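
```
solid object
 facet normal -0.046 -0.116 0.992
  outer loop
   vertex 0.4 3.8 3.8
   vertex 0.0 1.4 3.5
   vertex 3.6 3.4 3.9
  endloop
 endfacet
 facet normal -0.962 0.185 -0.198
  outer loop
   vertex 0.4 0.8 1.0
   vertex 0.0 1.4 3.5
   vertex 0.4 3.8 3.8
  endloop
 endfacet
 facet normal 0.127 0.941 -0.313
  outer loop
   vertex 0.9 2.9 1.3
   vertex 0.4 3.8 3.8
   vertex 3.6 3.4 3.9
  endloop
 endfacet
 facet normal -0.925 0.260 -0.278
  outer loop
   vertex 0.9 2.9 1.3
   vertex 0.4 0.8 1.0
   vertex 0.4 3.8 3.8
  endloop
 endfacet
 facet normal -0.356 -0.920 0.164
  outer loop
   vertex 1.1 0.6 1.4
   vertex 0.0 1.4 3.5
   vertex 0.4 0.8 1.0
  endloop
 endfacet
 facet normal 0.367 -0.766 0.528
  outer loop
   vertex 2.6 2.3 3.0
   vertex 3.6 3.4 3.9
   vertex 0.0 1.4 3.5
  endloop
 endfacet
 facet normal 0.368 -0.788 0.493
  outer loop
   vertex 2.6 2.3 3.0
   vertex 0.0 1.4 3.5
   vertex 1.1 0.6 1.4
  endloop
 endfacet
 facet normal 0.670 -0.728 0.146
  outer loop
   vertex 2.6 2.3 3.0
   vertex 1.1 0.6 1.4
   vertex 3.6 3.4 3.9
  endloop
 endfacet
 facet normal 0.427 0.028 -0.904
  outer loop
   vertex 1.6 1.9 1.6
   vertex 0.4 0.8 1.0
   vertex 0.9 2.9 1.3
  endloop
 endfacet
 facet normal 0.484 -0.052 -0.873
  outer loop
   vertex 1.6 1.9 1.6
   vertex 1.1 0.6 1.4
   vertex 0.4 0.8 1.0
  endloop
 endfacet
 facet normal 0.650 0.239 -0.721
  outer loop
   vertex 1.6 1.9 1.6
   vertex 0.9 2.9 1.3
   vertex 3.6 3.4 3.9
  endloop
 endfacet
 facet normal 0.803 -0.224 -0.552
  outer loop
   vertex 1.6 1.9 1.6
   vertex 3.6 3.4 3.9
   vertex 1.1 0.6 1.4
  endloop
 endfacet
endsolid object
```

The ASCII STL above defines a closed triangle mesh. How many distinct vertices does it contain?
8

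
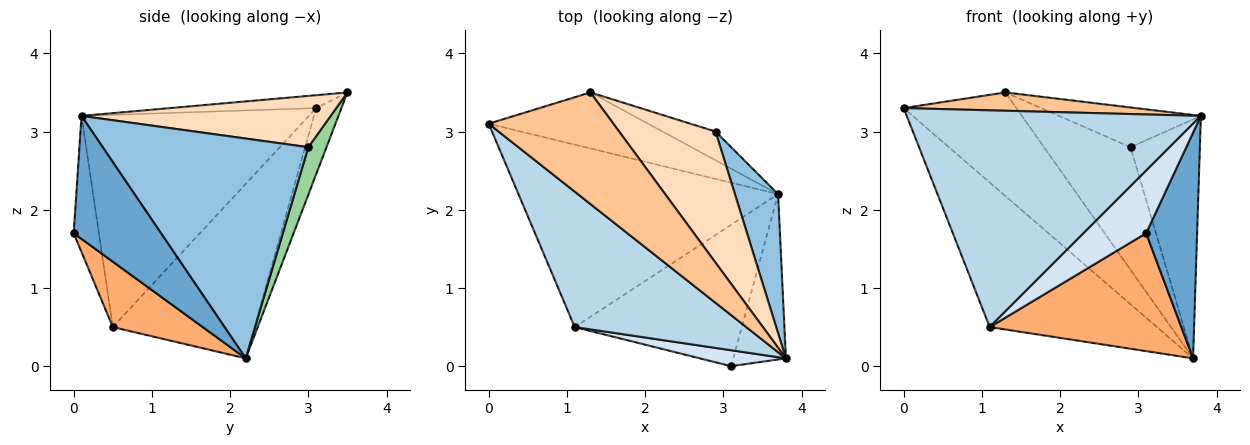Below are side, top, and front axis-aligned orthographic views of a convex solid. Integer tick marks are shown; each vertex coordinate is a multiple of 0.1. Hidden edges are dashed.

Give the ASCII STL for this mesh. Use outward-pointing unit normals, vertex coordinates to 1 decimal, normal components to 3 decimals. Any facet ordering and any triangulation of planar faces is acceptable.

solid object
 facet normal 0.810 -0.473 -0.347
  outer loop
   vertex 3.1 0.0 1.7
   vertex 3.7 2.2 0.1
   vertex 3.8 0.1 3.2
  endloop
 endfacet
 facet normal 0.932 0.314 0.183
  outer loop
   vertex 2.9 3.0 2.8
   vertex 3.8 0.1 3.2
   vertex 3.7 2.2 0.1
  endloop
 endfacet
 facet normal -0.548 -0.709 0.443
  outer loop
   vertex 1.1 0.5 0.5
   vertex 3.8 0.1 3.2
   vertex 0.0 3.1 3.3
  endloop
 endfacet
 facet normal -0.364 -0.903 0.230
  outer loop
   vertex 1.1 0.5 0.5
   vertex 3.1 0.0 1.7
   vertex 3.8 0.1 3.2
  endloop
 endfacet
 facet normal -0.466 0.550 -0.693
  outer loop
   vertex 1.1 0.5 0.5
   vertex 0.0 3.1 3.3
   vertex 3.7 2.2 0.1
  endloop
 endfacet
 facet normal 0.288 -0.613 -0.735
  outer loop
   vertex 1.1 0.5 0.5
   vertex 3.7 2.2 0.1
   vertex 3.1 0.0 1.7
  endloop
 endfacet
 facet normal -0.101 -0.161 0.982
  outer loop
   vertex 1.3 3.5 3.5
   vertex 0.0 3.1 3.3
   vertex 3.8 0.1 3.2
  endloop
 endfacet
 facet normal 0.454 0.258 0.853
  outer loop
   vertex 1.3 3.5 3.5
   vertex 3.8 0.1 3.2
   vertex 2.9 3.0 2.8
  endloop
 endfacet
 facet normal -0.194 0.863 -0.467
  outer loop
   vertex 1.3 3.5 3.5
   vertex 3.7 2.2 0.1
   vertex 0.0 3.1 3.3
  endloop
 endfacet
 facet normal 0.200 0.954 -0.223
  outer loop
   vertex 1.3 3.5 3.5
   vertex 2.9 3.0 2.8
   vertex 3.7 2.2 0.1
  endloop
 endfacet
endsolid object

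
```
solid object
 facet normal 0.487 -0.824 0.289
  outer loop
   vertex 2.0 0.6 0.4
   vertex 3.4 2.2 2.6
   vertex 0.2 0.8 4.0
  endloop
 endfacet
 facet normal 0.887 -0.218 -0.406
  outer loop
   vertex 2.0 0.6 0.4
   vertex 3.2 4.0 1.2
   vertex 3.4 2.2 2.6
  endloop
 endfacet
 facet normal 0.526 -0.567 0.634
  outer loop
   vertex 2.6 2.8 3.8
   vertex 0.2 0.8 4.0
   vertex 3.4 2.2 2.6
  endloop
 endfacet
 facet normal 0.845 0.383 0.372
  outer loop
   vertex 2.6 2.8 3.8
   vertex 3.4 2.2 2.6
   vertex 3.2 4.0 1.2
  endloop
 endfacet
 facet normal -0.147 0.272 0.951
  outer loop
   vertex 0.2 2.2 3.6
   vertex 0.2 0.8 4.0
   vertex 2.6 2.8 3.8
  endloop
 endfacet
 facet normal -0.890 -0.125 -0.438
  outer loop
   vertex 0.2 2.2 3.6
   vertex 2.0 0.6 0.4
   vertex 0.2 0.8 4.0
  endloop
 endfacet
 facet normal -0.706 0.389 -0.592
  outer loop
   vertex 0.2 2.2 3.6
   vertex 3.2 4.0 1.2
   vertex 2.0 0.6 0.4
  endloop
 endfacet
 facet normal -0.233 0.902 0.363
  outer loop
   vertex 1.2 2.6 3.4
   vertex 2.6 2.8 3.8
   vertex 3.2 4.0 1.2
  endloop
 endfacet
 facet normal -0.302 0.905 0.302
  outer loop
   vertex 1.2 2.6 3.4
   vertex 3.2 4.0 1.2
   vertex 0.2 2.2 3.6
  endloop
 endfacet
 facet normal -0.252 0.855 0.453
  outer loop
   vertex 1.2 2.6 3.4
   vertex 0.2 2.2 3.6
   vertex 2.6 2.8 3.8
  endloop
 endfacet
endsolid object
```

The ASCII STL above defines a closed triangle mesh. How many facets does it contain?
10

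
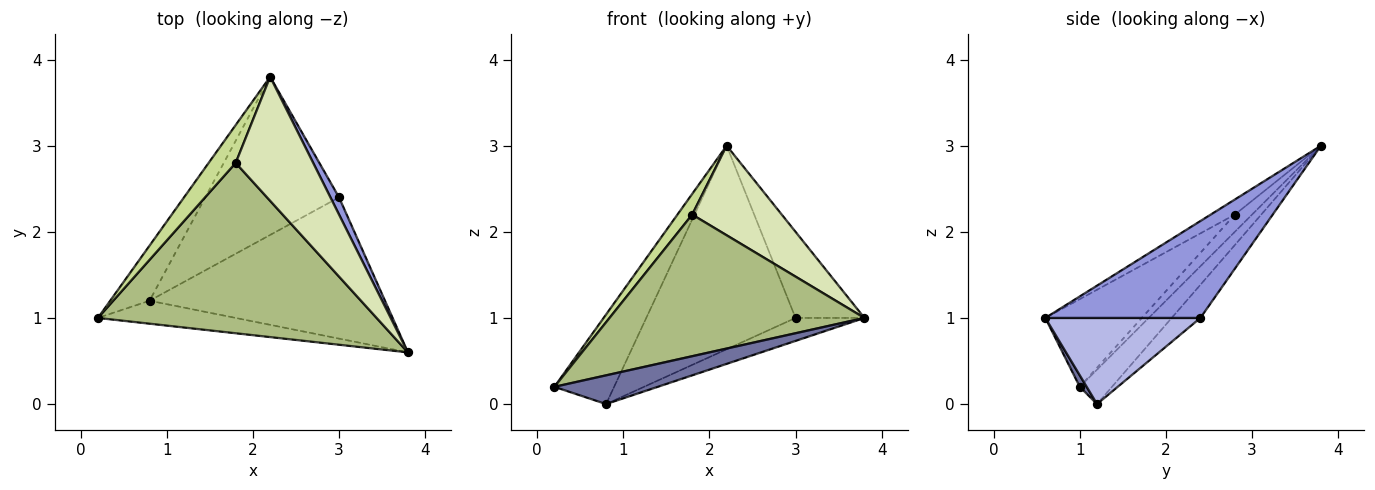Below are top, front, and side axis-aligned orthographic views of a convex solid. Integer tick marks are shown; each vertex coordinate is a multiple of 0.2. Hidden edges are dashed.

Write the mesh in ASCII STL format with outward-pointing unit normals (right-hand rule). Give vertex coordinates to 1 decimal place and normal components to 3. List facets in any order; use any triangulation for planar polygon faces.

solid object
 facet normal 0.052 -0.780 -0.624
  outer loop
   vertex 0.8 1.2 0.0
   vertex 3.8 0.6 1.0
   vertex 0.2 1.0 0.2
  endloop
 endfacet
 facet normal -0.417 0.774 -0.476
  outer loop
   vertex 0.8 1.2 0.0
   vertex 0.2 1.0 0.2
   vertex 2.2 3.8 3.0
  endloop
 endfacet
 facet normal 0.911 0.405 0.081
  outer loop
   vertex 3.0 2.4 1.0
   vertex 2.2 3.8 3.0
   vertex 3.8 0.6 1.0
  endloop
 endfacet
 facet normal 0.340 0.151 -0.928
  outer loop
   vertex 3.0 2.4 1.0
   vertex 3.8 0.6 1.0
   vertex 0.8 1.2 0.0
  endloop
 endfacet
 facet normal -0.150 0.781 -0.607
  outer loop
   vertex 3.0 2.4 1.0
   vertex 0.8 1.2 0.0
   vertex 2.2 3.8 3.0
  endloop
 endfacet
 facet normal -0.235 -0.621 0.747
  outer loop
   vertex 1.8 2.8 2.2
   vertex 0.2 1.0 0.2
   vertex 3.8 0.6 1.0
  endloop
 endfacet
 facet normal -0.488 -0.418 0.766
  outer loop
   vertex 1.8 2.8 2.2
   vertex 2.2 3.8 3.0
   vertex 0.2 1.0 0.2
  endloop
 endfacet
 facet normal -0.156 -0.578 0.801
  outer loop
   vertex 1.8 2.8 2.2
   vertex 3.8 0.6 1.0
   vertex 2.2 3.8 3.0
  endloop
 endfacet
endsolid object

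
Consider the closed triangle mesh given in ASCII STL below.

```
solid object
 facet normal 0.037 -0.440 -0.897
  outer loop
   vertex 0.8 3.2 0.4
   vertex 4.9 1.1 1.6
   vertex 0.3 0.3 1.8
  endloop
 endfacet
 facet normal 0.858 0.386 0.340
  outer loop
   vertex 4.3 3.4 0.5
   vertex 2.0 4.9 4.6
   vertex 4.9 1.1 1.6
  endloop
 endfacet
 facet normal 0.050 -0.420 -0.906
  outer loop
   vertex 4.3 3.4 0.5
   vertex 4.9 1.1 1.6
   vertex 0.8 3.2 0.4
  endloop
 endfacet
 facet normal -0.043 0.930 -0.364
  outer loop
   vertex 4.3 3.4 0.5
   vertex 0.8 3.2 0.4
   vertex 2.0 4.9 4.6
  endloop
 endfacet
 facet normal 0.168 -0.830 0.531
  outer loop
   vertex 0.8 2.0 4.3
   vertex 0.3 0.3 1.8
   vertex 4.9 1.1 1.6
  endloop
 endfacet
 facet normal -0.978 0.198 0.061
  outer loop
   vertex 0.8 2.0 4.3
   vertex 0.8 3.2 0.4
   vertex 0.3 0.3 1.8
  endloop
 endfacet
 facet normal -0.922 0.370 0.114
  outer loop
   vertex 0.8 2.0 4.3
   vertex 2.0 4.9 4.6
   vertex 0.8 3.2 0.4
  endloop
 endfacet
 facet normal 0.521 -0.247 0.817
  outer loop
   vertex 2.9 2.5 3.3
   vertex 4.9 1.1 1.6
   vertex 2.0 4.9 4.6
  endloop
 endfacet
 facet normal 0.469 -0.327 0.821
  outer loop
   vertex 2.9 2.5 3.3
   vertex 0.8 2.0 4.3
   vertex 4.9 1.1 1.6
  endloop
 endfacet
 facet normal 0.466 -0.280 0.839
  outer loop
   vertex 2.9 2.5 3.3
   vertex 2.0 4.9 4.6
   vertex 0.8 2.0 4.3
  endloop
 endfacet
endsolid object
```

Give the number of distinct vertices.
7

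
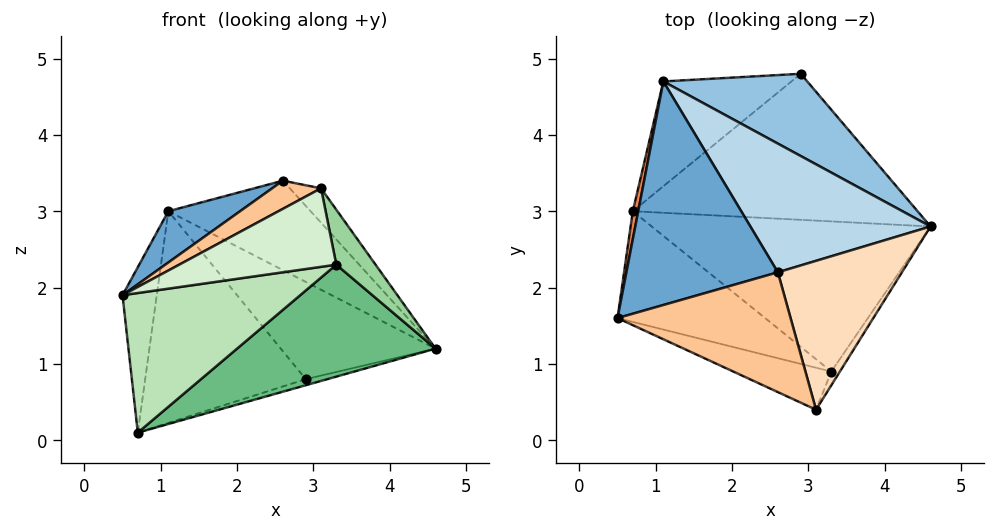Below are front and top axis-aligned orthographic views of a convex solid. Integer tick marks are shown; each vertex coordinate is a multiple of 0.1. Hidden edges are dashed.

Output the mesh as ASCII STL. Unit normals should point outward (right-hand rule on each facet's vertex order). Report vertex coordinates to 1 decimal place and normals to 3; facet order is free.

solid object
 facet normal -0.534 -0.189 0.824
  outer loop
   vertex 1.1 4.7 3.0
   vertex 0.5 1.6 1.9
   vertex 2.6 2.2 3.4
  endloop
 endfacet
 facet normal 0.598 0.612 0.517
  outer loop
   vertex 1.1 4.7 3.0
   vertex 4.6 2.8 1.2
   vertex 2.9 4.8 0.8
  endloop
 endfacet
 facet normal 0.591 0.460 0.663
  outer loop
   vertex 1.1 4.7 3.0
   vertex 2.6 2.2 3.4
   vertex 4.6 2.8 1.2
  endloop
 endfacet
 facet normal 0.273 0.040 -0.961
  outer loop
   vertex 0.7 3.0 0.1
   vertex 2.9 4.8 0.8
   vertex 4.6 2.8 1.2
  endloop
 endfacet
 facet normal -0.983 0.180 0.030
  outer loop
   vertex 0.7 3.0 0.1
   vertex 0.5 1.6 1.9
   vertex 1.1 4.7 3.0
  endloop
 endfacet
 facet normal -0.509 0.771 -0.382
  outer loop
   vertex 0.7 3.0 0.1
   vertex 1.1 4.7 3.0
   vertex 2.9 4.8 0.8
  endloop
 endfacet
 facet normal -0.533 -0.194 0.824
  outer loop
   vertex 3.1 0.4 3.3
   vertex 2.6 2.2 3.4
   vertex 0.5 1.6 1.9
  endloop
 endfacet
 facet normal 0.709 0.159 0.687
  outer loop
   vertex 3.1 0.4 3.3
   vertex 4.6 2.8 1.2
   vertex 2.6 2.2 3.4
  endloop
 endfacet
 facet normal 0.192 -0.587 -0.787
  outer loop
   vertex 3.3 0.9 2.3
   vertex 0.7 3.0 0.1
   vertex 4.6 2.8 1.2
  endloop
 endfacet
 facet normal 0.772 -0.617 -0.154
  outer loop
   vertex 3.3 0.9 2.3
   vertex 4.6 2.8 1.2
   vertex 3.1 0.4 3.3
  endloop
 endfacet
 facet normal -0.107 -0.779 -0.618
  outer loop
   vertex 3.3 0.9 2.3
   vertex 0.5 1.6 1.9
   vertex 0.7 3.0 0.1
  endloop
 endfacet
 facet normal -0.151 -0.872 -0.466
  outer loop
   vertex 3.3 0.9 2.3
   vertex 3.1 0.4 3.3
   vertex 0.5 1.6 1.9
  endloop
 endfacet
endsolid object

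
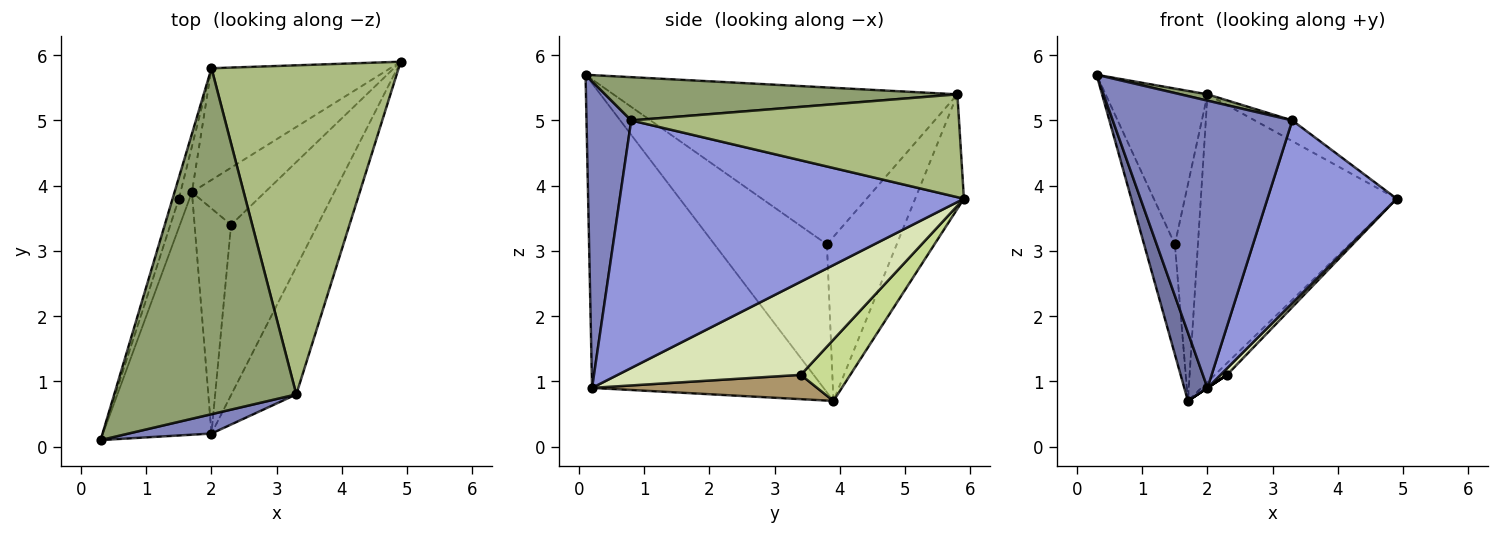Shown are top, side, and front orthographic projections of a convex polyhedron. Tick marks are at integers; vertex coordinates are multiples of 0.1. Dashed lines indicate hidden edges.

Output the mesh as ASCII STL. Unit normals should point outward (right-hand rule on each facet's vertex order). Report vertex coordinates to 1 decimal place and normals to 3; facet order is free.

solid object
 facet normal -0.938 -0.094 -0.334
  outer loop
   vertex 2.0 0.2 0.9
   vertex 0.3 0.1 5.7
   vertex 1.7 3.9 0.7
  endloop
 endfacet
 facet normal 0.241 -0.968 0.065
  outer loop
   vertex 2.0 0.2 0.9
   vertex 3.3 0.8 5.0
   vertex 0.3 0.1 5.7
  endloop
 endfacet
 facet normal 0.909 -0.341 -0.238
  outer loop
   vertex 2.0 0.2 0.9
   vertex 4.9 5.9 3.8
   vertex 3.3 0.8 5.0
  endloop
 endfacet
 facet normal -0.226 0.908 -0.353
  outer loop
   vertex 2.0 5.8 5.4
   vertex 4.9 5.9 3.8
   vertex 1.7 3.9 0.7
  endloop
 endfacet
 facet normal 0.231 -0.018 0.973
  outer loop
   vertex 2.0 5.8 5.4
   vertex 0.3 0.1 5.7
   vertex 3.3 0.8 5.0
  endloop
 endfacet
 facet normal 0.481 0.055 0.875
  outer loop
   vertex 2.0 5.8 5.4
   vertex 3.3 0.8 5.0
   vertex 4.9 5.9 3.8
  endloop
 endfacet
 facet normal 0.635 0.157 -0.757
  outer loop
   vertex 2.3 3.4 1.1
   vertex 1.7 3.9 0.7
   vertex 4.9 5.9 3.8
  endloop
 endfacet
 facet normal 0.732 -0.026 -0.681
  outer loop
   vertex 2.3 3.4 1.1
   vertex 4.9 5.9 3.8
   vertex 2.0 0.2 0.9
  endloop
 endfacet
 facet normal 0.555 0.000 -0.832
  outer loop
   vertex 2.3 3.4 1.1
   vertex 2.0 0.2 0.9
   vertex 1.7 3.9 0.7
  endloop
 endfacet
 facet normal -0.962 0.263 -0.069
  outer loop
   vertex 1.5 3.8 3.1
   vertex 1.7 3.9 0.7
   vertex 0.3 0.1 5.7
  endloop
 endfacet
 facet normal -0.958 0.284 -0.038
  outer loop
   vertex 1.5 3.8 3.1
   vertex 0.3 0.1 5.7
   vertex 2.0 5.8 5.4
  endloop
 endfacet
 facet normal -0.948 0.313 -0.066
  outer loop
   vertex 1.5 3.8 3.1
   vertex 2.0 5.8 5.4
   vertex 1.7 3.9 0.7
  endloop
 endfacet
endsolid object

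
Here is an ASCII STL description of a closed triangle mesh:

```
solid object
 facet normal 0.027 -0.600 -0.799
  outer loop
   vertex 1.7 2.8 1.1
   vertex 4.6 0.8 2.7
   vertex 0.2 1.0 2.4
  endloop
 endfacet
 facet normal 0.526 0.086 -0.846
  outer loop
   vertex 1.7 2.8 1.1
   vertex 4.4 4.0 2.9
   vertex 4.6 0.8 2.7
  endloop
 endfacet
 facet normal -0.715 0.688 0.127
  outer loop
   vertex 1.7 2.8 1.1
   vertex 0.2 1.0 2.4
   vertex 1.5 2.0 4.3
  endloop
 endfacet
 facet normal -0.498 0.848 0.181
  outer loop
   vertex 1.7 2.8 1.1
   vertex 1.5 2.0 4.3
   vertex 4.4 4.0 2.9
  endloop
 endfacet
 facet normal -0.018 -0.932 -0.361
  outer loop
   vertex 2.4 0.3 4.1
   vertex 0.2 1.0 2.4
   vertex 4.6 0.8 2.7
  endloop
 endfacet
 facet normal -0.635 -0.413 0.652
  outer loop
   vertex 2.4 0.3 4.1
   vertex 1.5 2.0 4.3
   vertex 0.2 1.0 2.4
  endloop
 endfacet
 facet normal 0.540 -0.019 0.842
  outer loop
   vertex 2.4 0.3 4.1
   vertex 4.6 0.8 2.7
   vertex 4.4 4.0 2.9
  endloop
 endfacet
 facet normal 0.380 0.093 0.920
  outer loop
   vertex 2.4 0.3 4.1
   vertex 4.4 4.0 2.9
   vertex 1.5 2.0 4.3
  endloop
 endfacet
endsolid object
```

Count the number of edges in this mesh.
12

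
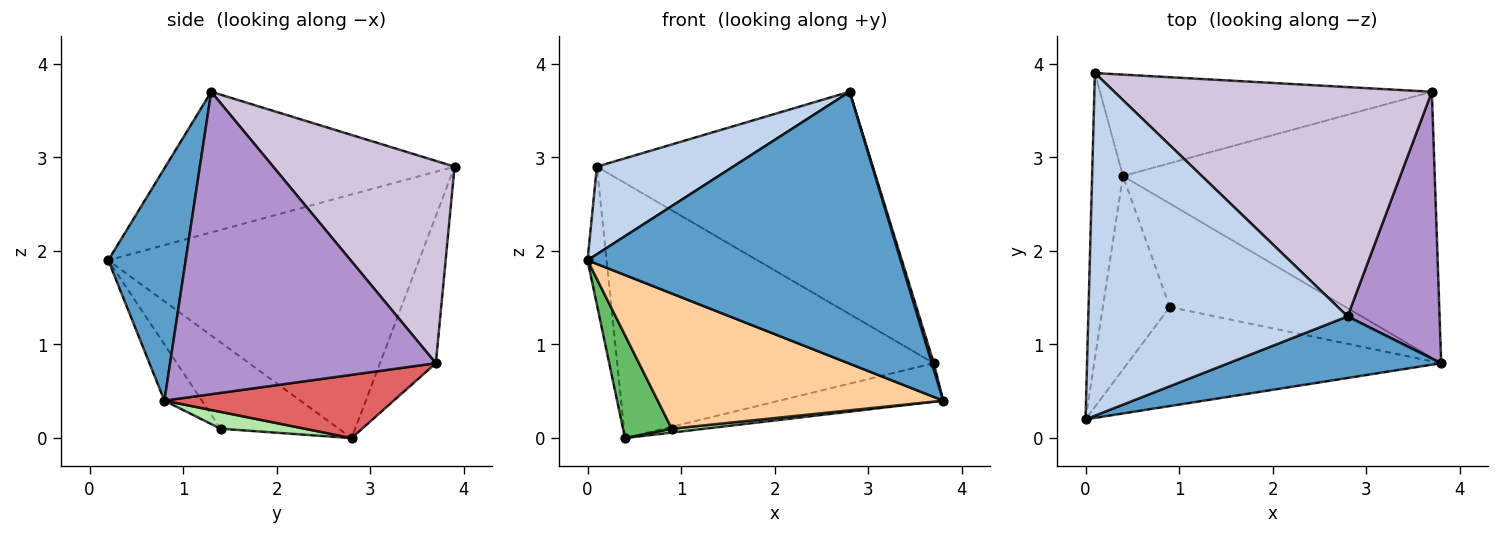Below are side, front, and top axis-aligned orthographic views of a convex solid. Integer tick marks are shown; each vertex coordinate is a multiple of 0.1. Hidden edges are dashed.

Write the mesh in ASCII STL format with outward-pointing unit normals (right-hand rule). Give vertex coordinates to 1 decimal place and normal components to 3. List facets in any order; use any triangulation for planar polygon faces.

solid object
 facet normal 0.234 -0.948 0.215
  outer loop
   vertex 2.8 1.3 3.7
   vertex 0.0 0.2 1.9
   vertex 3.8 0.8 0.4
  endloop
 endfacet
 facet normal -0.465 -0.219 0.858
  outer loop
   vertex 2.8 1.3 3.7
   vertex 0.1 3.9 2.9
   vertex 0.0 0.2 1.9
  endloop
 endfacet
 facet normal -0.990 0.061 -0.125
  outer loop
   vertex 0.4 2.8 0.0
   vertex 0.0 0.2 1.9
   vertex 0.1 3.9 2.9
  endloop
 endfacet
 facet normal -0.105 -0.802 -0.588
  outer loop
   vertex 0.9 1.4 0.1
   vertex 3.8 0.8 0.4
   vertex 0.0 0.2 1.9
  endloop
 endfacet
 facet normal -0.751 -0.310 -0.582
  outer loop
   vertex 0.9 1.4 0.1
   vertex 0.0 0.2 1.9
   vertex 0.4 2.8 0.0
  endloop
 endfacet
 facet normal 0.095 -0.037 -0.995
  outer loop
   vertex 0.9 1.4 0.1
   vertex 0.4 2.8 0.0
   vertex 3.8 0.8 0.4
  endloop
 endfacet
 facet normal 0.197 0.141 -0.970
  outer loop
   vertex 3.7 3.7 0.8
   vertex 3.8 0.8 0.4
   vertex 0.4 2.8 0.0
  endloop
 endfacet
 facet normal -0.162 0.917 -0.365
  outer loop
   vertex 3.7 3.7 0.8
   vertex 0.4 2.8 0.0
   vertex 0.1 3.9 2.9
  endloop
 endfacet
 facet normal 0.957 -0.007 0.291
  outer loop
   vertex 3.7 3.7 0.8
   vertex 2.8 1.3 3.7
   vertex 3.8 0.8 0.4
  endloop
 endfacet
 facet normal 0.416 0.633 0.653
  outer loop
   vertex 3.7 3.7 0.8
   vertex 0.1 3.9 2.9
   vertex 2.8 1.3 3.7
  endloop
 endfacet
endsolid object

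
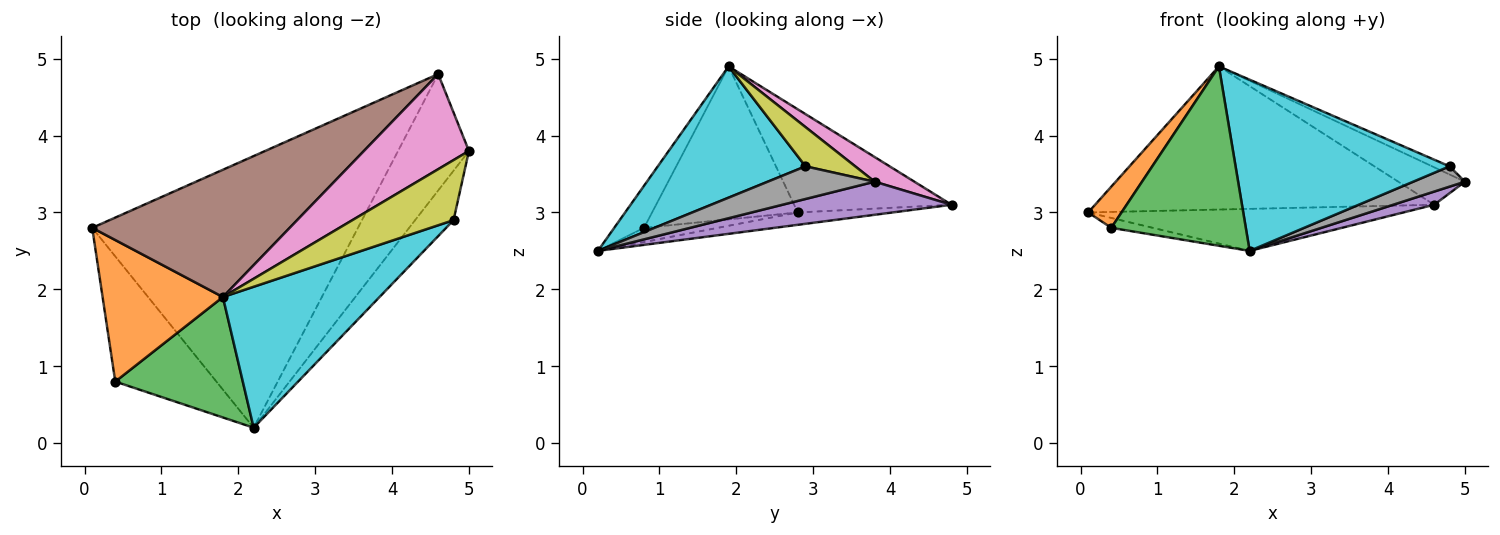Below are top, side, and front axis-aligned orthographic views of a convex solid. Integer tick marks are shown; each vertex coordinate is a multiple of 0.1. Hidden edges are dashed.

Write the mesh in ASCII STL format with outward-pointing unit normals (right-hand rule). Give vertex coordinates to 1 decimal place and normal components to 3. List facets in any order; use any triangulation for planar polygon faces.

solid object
 facet normal -0.139 0.078 -0.987
  outer loop
   vertex 0.4 0.8 2.8
   vertex 0.1 2.8 3.0
   vertex 2.2 0.2 2.5
  endloop
 endfacet
 facet normal -0.774 -0.177 0.608
  outer loop
   vertex 0.4 0.8 2.8
   vertex 1.8 1.9 4.9
   vertex 0.1 2.8 3.0
  endloop
 endfacet
 facet normal -0.181 -0.817 0.548
  outer loop
   vertex 0.4 0.8 2.8
   vertex 2.2 0.2 2.5
   vertex 1.8 1.9 4.9
  endloop
 endfacet
 facet normal -0.046 0.153 -0.987
  outer loop
   vertex 4.6 4.8 3.1
   vertex 2.2 0.2 2.5
   vertex 0.1 2.8 3.0
  endloop
 endfacet
 facet normal 0.421 -0.102 -0.901
  outer loop
   vertex 4.6 4.8 3.1
   vertex 5.0 3.8 3.4
   vertex 2.2 0.2 2.5
  endloop
 endfacet
 facet normal -0.328 0.706 0.628
  outer loop
   vertex 4.6 4.8 3.1
   vertex 0.1 2.8 3.0
   vertex 1.8 1.9 4.9
  endloop
 endfacet
 facet normal 0.213 0.358 0.909
  outer loop
   vertex 4.6 4.8 3.1
   vertex 1.8 1.9 4.9
   vertex 5.0 3.8 3.4
  endloop
 endfacet
 facet normal 0.618 -0.299 -0.727
  outer loop
   vertex 4.8 2.9 3.6
   vertex 2.2 0.2 2.5
   vertex 5.0 3.8 3.4
  endloop
 endfacet
 facet normal 0.359 0.126 0.925
  outer loop
   vertex 4.8 2.9 3.6
   vertex 5.0 3.8 3.4
   vertex 1.8 1.9 4.9
  endloop
 endfacet
 facet normal 0.470 -0.681 0.561
  outer loop
   vertex 4.8 2.9 3.6
   vertex 1.8 1.9 4.9
   vertex 2.2 0.2 2.5
  endloop
 endfacet
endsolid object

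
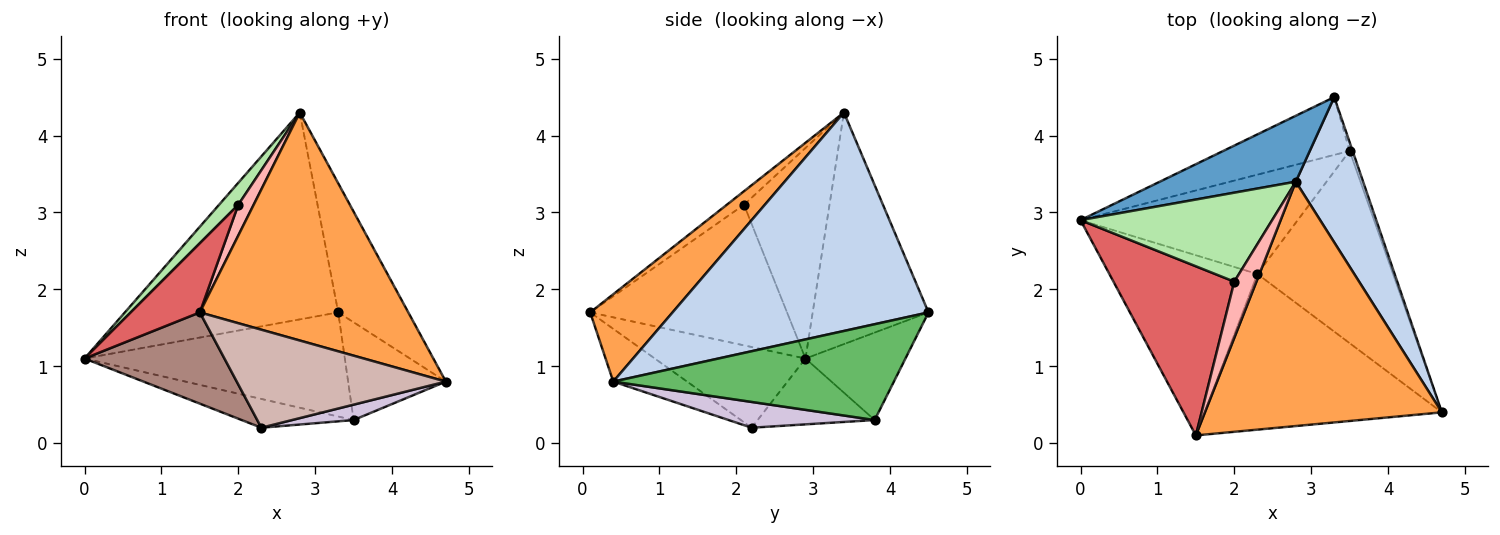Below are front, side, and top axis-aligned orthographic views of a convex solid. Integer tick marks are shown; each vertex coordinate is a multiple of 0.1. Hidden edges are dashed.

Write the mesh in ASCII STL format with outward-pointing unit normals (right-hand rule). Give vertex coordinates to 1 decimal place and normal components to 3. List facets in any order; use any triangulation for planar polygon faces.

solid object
 facet normal -0.459 0.846 0.270
  outer loop
   vertex 2.8 3.4 4.3
   vertex 3.3 4.5 1.7
   vertex 0.0 2.9 1.1
  endloop
 endfacet
 facet normal 0.925 0.253 0.285
  outer loop
   vertex 2.8 3.4 4.3
   vertex 4.7 0.4 0.8
   vertex 3.3 4.5 1.7
  endloop
 endfacet
 facet normal 0.260 -0.659 0.706
  outer loop
   vertex 1.5 0.1 1.7
   vertex 4.7 0.4 0.8
   vertex 2.8 3.4 4.3
  endloop
 endfacet
 facet normal -0.318 0.829 -0.460
  outer loop
   vertex 3.5 3.8 0.3
   vertex 0.0 2.9 1.1
   vertex 3.3 4.5 1.7
  endloop
 endfacet
 facet normal 0.944 0.329 -0.030
  outer loop
   vertex 3.5 3.8 0.3
   vertex 3.3 4.5 1.7
   vertex 4.7 0.4 0.8
  endloop
 endfacet
 facet normal -0.730 -0.164 0.664
  outer loop
   vertex 2.0 2.1 3.1
   vertex 2.8 3.4 4.3
   vertex 0.0 2.9 1.1
  endloop
 endfacet
 facet normal -0.733 -0.258 0.630
  outer loop
   vertex 2.0 2.1 3.1
   vertex 0.0 2.9 1.1
   vertex 1.5 0.1 1.7
  endloop
 endfacet
 facet normal -0.472 -0.423 0.773
  outer loop
   vertex 2.0 2.1 3.1
   vertex 1.5 0.1 1.7
   vertex 2.8 3.4 4.3
  endloop
 endfacet
 facet normal -0.280 0.267 -0.922
  outer loop
   vertex 2.3 2.2 0.2
   vertex 0.0 2.9 1.1
   vertex 3.5 3.8 0.3
  endloop
 endfacet
 facet normal 0.186 -0.078 -0.979
  outer loop
   vertex 2.3 2.2 0.2
   vertex 3.5 3.8 0.3
   vertex 4.7 0.4 0.8
  endloop
 endfacet
 facet normal -0.438 -0.406 -0.802
  outer loop
   vertex 2.3 2.2 0.2
   vertex 1.5 0.1 1.7
   vertex 0.0 2.9 1.1
  endloop
 endfacet
 facet normal -0.185 -0.524 -0.832
  outer loop
   vertex 2.3 2.2 0.2
   vertex 4.7 0.4 0.8
   vertex 1.5 0.1 1.7
  endloop
 endfacet
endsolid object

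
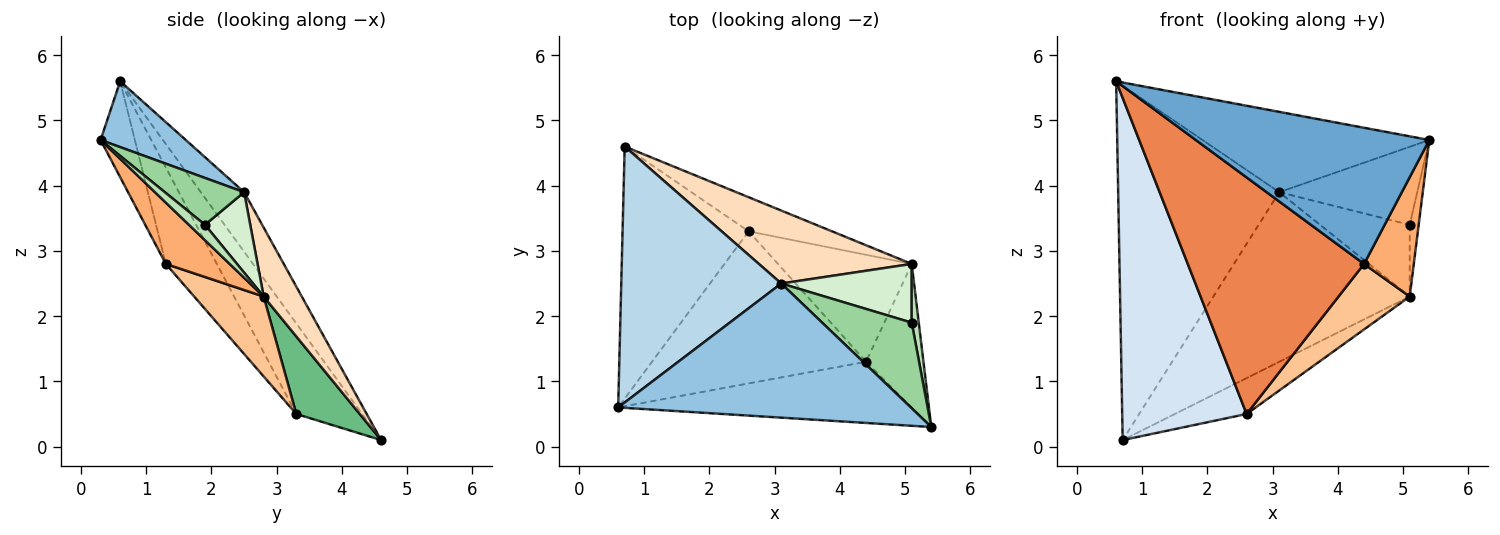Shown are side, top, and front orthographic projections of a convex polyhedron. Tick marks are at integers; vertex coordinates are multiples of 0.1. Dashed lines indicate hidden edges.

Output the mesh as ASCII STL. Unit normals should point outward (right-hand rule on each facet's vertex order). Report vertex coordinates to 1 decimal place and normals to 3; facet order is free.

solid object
 facet normal -0.133 -0.904 -0.406
  outer loop
   vertex 4.4 1.3 2.8
   vertex 5.4 0.3 4.7
   vertex 0.6 0.6 5.6
  endloop
 endfacet
 facet normal 0.189 0.504 0.842
  outer loop
   vertex 3.1 2.5 3.9
   vertex 0.6 0.6 5.6
   vertex 5.4 0.3 4.7
  endloop
 endfacet
 facet normal -0.213 0.792 0.572
  outer loop
   vertex 3.1 2.5 3.9
   vertex 0.7 4.6 0.1
   vertex 0.6 0.6 5.6
  endloop
 endfacet
 facet normal -0.392 -0.741 -0.546
  outer loop
   vertex 2.6 3.3 0.5
   vertex 0.6 0.6 5.6
   vertex 0.7 4.6 0.1
  endloop
 endfacet
 facet normal -0.237 -0.817 -0.525
  outer loop
   vertex 2.6 3.3 0.5
   vertex 4.4 1.3 2.8
   vertex 0.6 0.6 5.6
  endloop
 endfacet
 facet normal 0.635 -0.494 -0.594
  outer loop
   vertex 5.1 2.8 2.3
   vertex 5.4 0.3 4.7
   vertex 4.4 1.3 2.8
  endloop
 endfacet
 facet normal 0.454 -0.465 -0.760
  outer loop
   vertex 5.1 2.8 2.3
   vertex 4.4 1.3 2.8
   vertex 2.6 3.3 0.5
  endloop
 endfacet
 facet normal 0.176 0.904 0.389
  outer loop
   vertex 5.1 2.8 2.3
   vertex 0.7 4.6 0.1
   vertex 3.1 2.5 3.9
  endloop
 endfacet
 facet normal 0.540 0.610 -0.580
  outer loop
   vertex 5.1 2.8 2.3
   vertex 2.6 3.3 0.5
   vertex 0.7 4.6 0.1
  endloop
 endfacet
 facet normal 0.361 0.628 0.690
  outer loop
   vertex 5.1 1.9 3.4
   vertex 3.1 2.5 3.9
   vertex 5.4 0.3 4.7
  endloop
 endfacet
 facet normal 0.811 0.453 0.371
  outer loop
   vertex 5.1 1.9 3.4
   vertex 5.4 0.3 4.7
   vertex 5.1 2.8 2.3
  endloop
 endfacet
 facet normal 0.364 0.721 0.590
  outer loop
   vertex 5.1 1.9 3.4
   vertex 5.1 2.8 2.3
   vertex 3.1 2.5 3.9
  endloop
 endfacet
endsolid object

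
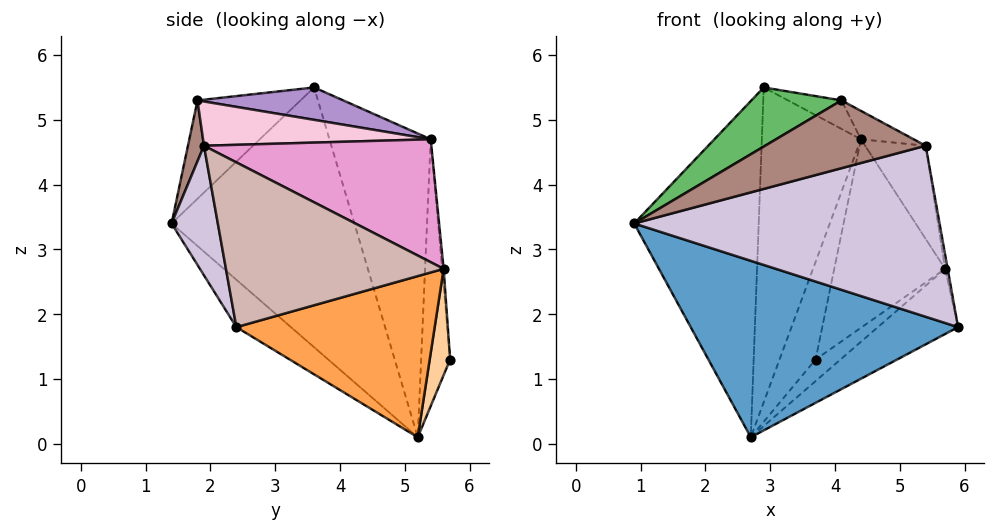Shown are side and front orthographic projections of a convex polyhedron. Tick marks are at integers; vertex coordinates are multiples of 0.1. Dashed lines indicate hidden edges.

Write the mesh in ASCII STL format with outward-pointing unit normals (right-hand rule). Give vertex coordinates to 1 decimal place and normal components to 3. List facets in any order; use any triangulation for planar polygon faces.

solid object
 facet normal -0.126 -0.616 -0.778
  outer loop
   vertex 2.7 5.2 0.1
   vertex 5.9 2.4 1.8
   vertex 0.9 1.4 3.4
  endloop
 endfacet
 facet normal -0.811 0.552 0.194
  outer loop
   vertex 2.7 5.2 0.1
   vertex 0.9 1.4 3.4
   vertex 2.9 3.6 5.5
  endloop
 endfacet
 facet normal 0.615 0.249 -0.748
  outer loop
   vertex 2.7 5.2 0.1
   vertex 5.7 5.6 2.7
   vertex 5.9 2.4 1.8
  endloop
 endfacet
 facet normal 0.483 0.589 -0.648
  outer loop
   vertex 2.7 5.2 0.1
   vertex 3.7 5.7 1.3
   vertex 5.7 5.6 2.7
  endloop
 endfacet
 facet normal -0.436 -0.381 0.815
  outer loop
   vertex 4.1 1.8 5.3
   vertex 2.9 3.6 5.5
   vertex 0.9 1.4 3.4
  endloop
 endfacet
 facet normal -0.014 0.996 0.091
  outer loop
   vertex 4.4 5.4 4.7
   vertex 5.7 5.6 2.7
   vertex 3.7 5.7 1.3
  endloop
 endfacet
 facet normal -0.615 0.764 0.194
  outer loop
   vertex 4.4 5.4 4.7
   vertex 3.7 5.7 1.3
   vertex 2.7 5.2 0.1
  endloop
 endfacet
 facet normal -0.696 0.681 0.228
  outer loop
   vertex 4.4 5.4 4.7
   vertex 2.7 5.2 0.1
   vertex 2.9 3.6 5.5
  endloop
 endfacet
 facet normal 0.345 0.126 0.930
  outer loop
   vertex 4.4 5.4 4.7
   vertex 2.9 3.6 5.5
   vertex 4.1 1.8 5.3
  endloop
 endfacet
 facet normal 0.148 -0.978 -0.148
  outer loop
   vertex 5.4 1.9 4.6
   vertex 0.9 1.4 3.4
   vertex 5.9 2.4 1.8
  endloop
 endfacet
 facet normal 0.099 -0.994 0.042
  outer loop
   vertex 5.4 1.9 4.6
   vertex 4.1 1.8 5.3
   vertex 0.9 1.4 3.4
  endloop
 endfacet
 facet normal 0.984 0.012 0.178
  outer loop
   vertex 5.4 1.9 4.6
   vertex 5.9 2.4 1.8
   vertex 5.7 5.6 2.7
  endloop
 endfacet
 facet normal 0.809 0.215 0.547
  outer loop
   vertex 5.4 1.9 4.6
   vertex 5.7 5.6 2.7
   vertex 4.4 5.4 4.7
  endloop
 endfacet
 facet normal 0.465 0.108 0.879
  outer loop
   vertex 5.4 1.9 4.6
   vertex 4.4 5.4 4.7
   vertex 4.1 1.8 5.3
  endloop
 endfacet
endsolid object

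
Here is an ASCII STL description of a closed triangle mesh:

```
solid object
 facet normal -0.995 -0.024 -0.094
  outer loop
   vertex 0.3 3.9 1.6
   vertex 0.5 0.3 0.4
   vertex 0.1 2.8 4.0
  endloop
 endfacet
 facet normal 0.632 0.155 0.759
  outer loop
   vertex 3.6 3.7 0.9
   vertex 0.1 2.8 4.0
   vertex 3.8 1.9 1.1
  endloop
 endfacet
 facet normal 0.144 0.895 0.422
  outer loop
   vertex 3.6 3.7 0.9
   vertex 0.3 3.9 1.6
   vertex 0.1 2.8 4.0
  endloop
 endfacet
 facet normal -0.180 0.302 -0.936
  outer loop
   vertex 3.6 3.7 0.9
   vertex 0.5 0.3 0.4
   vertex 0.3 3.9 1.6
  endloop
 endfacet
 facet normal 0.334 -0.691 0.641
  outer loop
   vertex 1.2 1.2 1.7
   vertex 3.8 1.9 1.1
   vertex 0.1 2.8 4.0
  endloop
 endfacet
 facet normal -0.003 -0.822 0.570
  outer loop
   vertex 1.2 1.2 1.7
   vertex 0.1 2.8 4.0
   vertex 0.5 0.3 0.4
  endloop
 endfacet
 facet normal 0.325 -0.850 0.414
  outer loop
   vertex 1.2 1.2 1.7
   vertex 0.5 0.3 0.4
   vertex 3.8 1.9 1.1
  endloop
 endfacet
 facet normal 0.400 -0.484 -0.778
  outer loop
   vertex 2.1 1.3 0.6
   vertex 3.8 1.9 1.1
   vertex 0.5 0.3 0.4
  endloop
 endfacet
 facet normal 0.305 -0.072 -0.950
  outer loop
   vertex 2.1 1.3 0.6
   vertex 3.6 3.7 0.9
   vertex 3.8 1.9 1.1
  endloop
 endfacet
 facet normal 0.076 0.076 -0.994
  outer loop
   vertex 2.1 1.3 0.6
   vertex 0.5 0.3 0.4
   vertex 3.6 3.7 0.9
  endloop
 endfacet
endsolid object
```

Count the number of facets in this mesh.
10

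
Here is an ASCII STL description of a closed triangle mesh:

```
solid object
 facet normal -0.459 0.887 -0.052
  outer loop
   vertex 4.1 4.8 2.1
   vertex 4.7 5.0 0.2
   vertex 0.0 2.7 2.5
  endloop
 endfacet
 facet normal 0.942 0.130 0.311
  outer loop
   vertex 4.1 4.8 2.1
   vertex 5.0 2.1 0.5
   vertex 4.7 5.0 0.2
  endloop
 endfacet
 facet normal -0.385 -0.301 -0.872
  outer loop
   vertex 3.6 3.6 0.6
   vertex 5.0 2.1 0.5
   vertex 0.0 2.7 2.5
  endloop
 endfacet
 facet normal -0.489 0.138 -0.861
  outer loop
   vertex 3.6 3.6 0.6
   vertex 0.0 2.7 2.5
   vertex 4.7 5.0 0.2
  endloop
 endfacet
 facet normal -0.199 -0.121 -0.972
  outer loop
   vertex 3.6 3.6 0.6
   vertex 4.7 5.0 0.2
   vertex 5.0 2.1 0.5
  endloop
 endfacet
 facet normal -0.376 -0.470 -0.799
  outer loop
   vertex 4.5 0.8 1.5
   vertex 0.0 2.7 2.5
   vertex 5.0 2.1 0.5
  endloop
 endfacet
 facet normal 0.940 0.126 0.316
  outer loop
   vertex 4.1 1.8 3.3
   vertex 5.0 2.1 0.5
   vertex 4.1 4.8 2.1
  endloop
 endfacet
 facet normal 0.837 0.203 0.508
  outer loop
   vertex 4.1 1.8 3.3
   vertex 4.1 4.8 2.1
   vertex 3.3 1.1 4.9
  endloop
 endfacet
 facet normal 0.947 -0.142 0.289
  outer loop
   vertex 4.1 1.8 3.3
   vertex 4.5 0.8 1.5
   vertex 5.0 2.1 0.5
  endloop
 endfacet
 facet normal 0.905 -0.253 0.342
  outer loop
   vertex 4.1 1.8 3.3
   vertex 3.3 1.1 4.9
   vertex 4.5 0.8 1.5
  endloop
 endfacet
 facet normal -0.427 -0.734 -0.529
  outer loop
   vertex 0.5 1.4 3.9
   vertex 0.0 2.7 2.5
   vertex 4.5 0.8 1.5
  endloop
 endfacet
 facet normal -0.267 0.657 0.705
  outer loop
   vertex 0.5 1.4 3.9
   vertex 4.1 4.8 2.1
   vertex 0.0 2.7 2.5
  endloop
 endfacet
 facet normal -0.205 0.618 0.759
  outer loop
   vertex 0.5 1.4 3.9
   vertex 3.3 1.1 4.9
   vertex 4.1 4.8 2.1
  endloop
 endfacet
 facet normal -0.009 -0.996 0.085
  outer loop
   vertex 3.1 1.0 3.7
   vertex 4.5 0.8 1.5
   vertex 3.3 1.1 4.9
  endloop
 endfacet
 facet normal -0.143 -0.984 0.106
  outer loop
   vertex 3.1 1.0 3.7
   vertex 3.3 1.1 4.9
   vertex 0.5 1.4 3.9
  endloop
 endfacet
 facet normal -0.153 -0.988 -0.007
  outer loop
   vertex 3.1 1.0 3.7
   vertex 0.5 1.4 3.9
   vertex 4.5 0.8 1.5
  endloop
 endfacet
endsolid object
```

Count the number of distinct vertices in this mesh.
10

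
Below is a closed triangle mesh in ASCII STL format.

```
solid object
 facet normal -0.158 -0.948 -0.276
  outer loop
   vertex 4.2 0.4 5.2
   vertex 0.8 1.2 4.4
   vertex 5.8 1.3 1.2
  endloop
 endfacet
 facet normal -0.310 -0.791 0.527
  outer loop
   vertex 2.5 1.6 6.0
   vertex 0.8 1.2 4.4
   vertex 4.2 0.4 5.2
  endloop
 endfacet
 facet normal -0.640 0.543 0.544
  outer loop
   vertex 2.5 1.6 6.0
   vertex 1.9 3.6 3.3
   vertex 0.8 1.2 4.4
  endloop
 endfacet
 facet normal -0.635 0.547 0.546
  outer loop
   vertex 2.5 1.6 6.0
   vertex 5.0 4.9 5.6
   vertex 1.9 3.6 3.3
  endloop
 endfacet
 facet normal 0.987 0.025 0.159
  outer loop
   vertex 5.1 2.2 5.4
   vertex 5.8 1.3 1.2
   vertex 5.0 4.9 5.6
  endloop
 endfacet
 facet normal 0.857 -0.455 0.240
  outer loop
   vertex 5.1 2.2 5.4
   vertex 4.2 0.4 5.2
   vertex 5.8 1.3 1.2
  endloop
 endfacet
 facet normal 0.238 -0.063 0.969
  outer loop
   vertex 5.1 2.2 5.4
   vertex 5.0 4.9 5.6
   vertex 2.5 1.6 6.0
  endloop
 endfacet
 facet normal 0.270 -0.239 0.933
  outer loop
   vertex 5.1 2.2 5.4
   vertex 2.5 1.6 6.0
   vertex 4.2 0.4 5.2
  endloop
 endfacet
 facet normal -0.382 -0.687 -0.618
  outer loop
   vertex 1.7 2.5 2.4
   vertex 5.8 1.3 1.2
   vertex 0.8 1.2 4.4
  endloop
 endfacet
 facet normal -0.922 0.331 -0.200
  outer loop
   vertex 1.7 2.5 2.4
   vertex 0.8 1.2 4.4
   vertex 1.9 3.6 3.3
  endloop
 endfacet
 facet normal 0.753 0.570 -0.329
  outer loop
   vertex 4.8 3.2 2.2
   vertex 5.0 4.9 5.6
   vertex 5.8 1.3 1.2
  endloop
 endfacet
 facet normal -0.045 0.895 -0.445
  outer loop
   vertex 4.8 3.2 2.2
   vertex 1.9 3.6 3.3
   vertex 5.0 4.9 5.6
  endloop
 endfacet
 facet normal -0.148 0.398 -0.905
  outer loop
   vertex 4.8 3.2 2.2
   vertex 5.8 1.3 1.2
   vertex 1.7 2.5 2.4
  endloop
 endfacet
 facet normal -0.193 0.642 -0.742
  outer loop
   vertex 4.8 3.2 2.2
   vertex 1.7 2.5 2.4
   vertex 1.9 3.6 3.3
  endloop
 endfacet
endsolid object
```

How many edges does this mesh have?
21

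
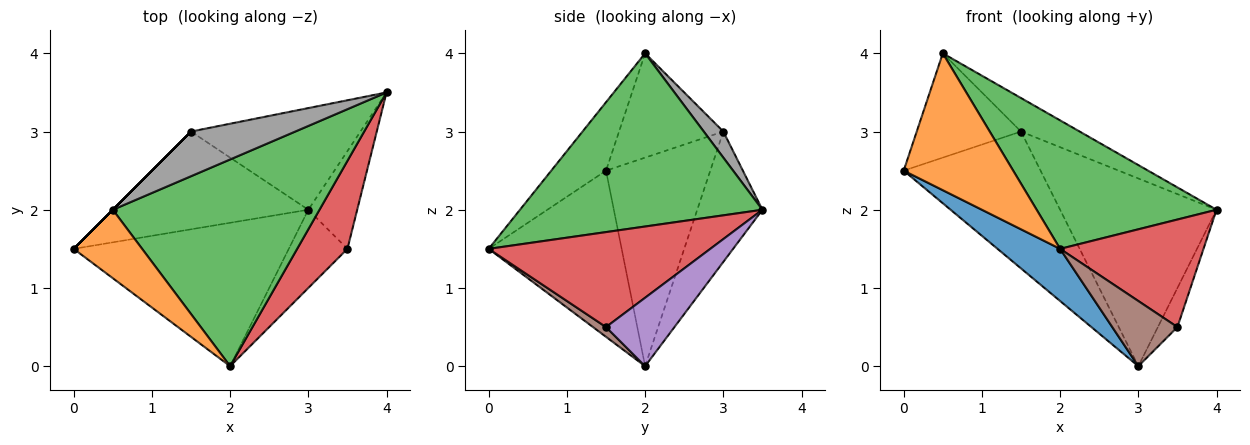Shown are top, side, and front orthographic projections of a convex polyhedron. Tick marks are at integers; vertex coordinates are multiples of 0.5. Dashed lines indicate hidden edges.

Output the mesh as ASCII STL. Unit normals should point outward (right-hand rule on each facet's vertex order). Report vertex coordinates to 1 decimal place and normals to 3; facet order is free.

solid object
 facet normal -0.588 -0.277 -0.760
  outer loop
   vertex 3.0 2.0 0.0
   vertex 2.0 0.0 1.5
   vertex 0.0 1.5 2.5
  endloop
 endfacet
 facet normal -0.408 -0.816 0.408
  outer loop
   vertex 0.5 2.0 4.0
   vertex 0.0 1.5 2.5
   vertex 2.0 0.0 1.5
  endloop
 endfacet
 facet normal 0.580 -0.430 0.692
  outer loop
   vertex 0.5 2.0 4.0
   vertex 2.0 0.0 1.5
   vertex 4.0 3.5 2.0
  endloop
 endfacet
 facet normal 0.767 -0.496 0.406
  outer loop
   vertex 3.5 1.5 0.5
   vertex 4.0 3.5 2.0
   vertex 2.0 0.0 1.5
  endloop
 endfacet
 facet normal 0.793 0.226 -0.566
  outer loop
   vertex 3.5 1.5 0.5
   vertex 3.0 2.0 0.0
   vertex 4.0 3.5 2.0
  endloop
 endfacet
 facet normal 0.127 -0.635 -0.762
  outer loop
   vertex 3.5 1.5 0.5
   vertex 2.0 0.0 1.5
   vertex 3.0 2.0 0.0
  endloop
 endfacet
 facet normal -0.707 0.707 0.000
  outer loop
   vertex 1.5 3.0 3.0
   vertex 0.0 1.5 2.5
   vertex 0.5 2.0 4.0
  endloop
 endfacet
 facet normal 0.196 0.588 0.784
  outer loop
   vertex 1.5 3.0 3.0
   vertex 0.5 2.0 4.0
   vertex 4.0 3.5 2.0
  endloop
 endfacet
 facet normal -0.527 0.692 -0.494
  outer loop
   vertex 1.5 3.0 3.0
   vertex 3.0 2.0 0.0
   vertex 0.0 1.5 2.5
  endloop
 endfacet
 facet normal -0.344 0.826 -0.447
  outer loop
   vertex 1.5 3.0 3.0
   vertex 4.0 3.5 2.0
   vertex 3.0 2.0 0.0
  endloop
 endfacet
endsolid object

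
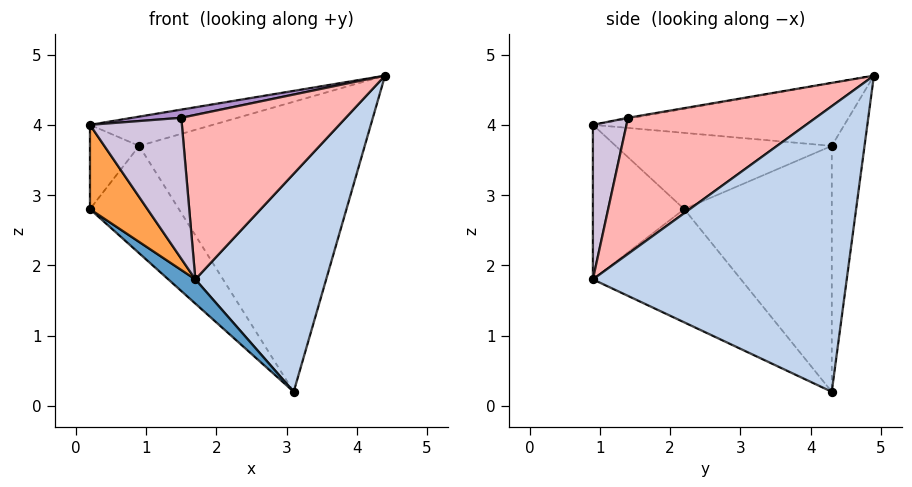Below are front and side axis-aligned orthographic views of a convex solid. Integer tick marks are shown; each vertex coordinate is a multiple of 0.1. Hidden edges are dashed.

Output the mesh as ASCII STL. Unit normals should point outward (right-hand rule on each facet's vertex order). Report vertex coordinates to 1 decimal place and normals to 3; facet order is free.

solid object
 facet normal -0.617 -0.113 -0.779
  outer loop
   vertex 3.1 4.3 0.2
   vertex 1.7 0.9 1.8
   vertex 0.2 2.2 2.8
  endloop
 endfacet
 facet normal 0.872 -0.450 -0.192
  outer loop
   vertex 3.1 4.3 0.2
   vertex 4.4 4.9 4.7
   vertex 1.7 0.9 1.8
  endloop
 endfacet
 facet normal -0.733 -0.461 -0.500
  outer loop
   vertex 0.2 0.9 4.0
   vertex 0.2 2.2 2.8
   vertex 1.7 0.9 1.8
  endloop
 endfacet
 facet normal -0.754 0.455 -0.474
  outer loop
   vertex 0.9 4.3 3.7
   vertex 3.1 4.3 0.2
   vertex 0.2 2.2 2.8
  endloop
 endfacet
 facet normal -0.143 0.986 -0.090
  outer loop
   vertex 0.9 4.3 3.7
   vertex 4.4 4.9 4.7
   vertex 3.1 4.3 0.2
  endloop
 endfacet
 facet normal -0.948 0.216 0.234
  outer loop
   vertex 0.9 4.3 3.7
   vertex 0.2 2.2 2.8
   vertex 0.2 0.9 4.0
  endloop
 endfacet
 facet normal -0.295 0.144 0.945
  outer loop
   vertex 0.9 4.3 3.7
   vertex 0.2 0.9 4.0
   vertex 4.4 4.9 4.7
  endloop
 endfacet
 facet normal 0.736 -0.645 0.204
  outer loop
   vertex 1.5 1.4 4.1
   vertex 1.7 0.9 1.8
   vertex 4.4 4.9 4.7
  endloop
 endfacet
 facet normal -0.016 -0.156 0.988
  outer loop
   vertex 1.5 1.4 4.1
   vertex 4.4 4.9 4.7
   vertex 0.2 0.9 4.0
  endloop
 endfacet
 facet normal 0.334 -0.915 0.228
  outer loop
   vertex 1.5 1.4 4.1
   vertex 0.2 0.9 4.0
   vertex 1.7 0.9 1.8
  endloop
 endfacet
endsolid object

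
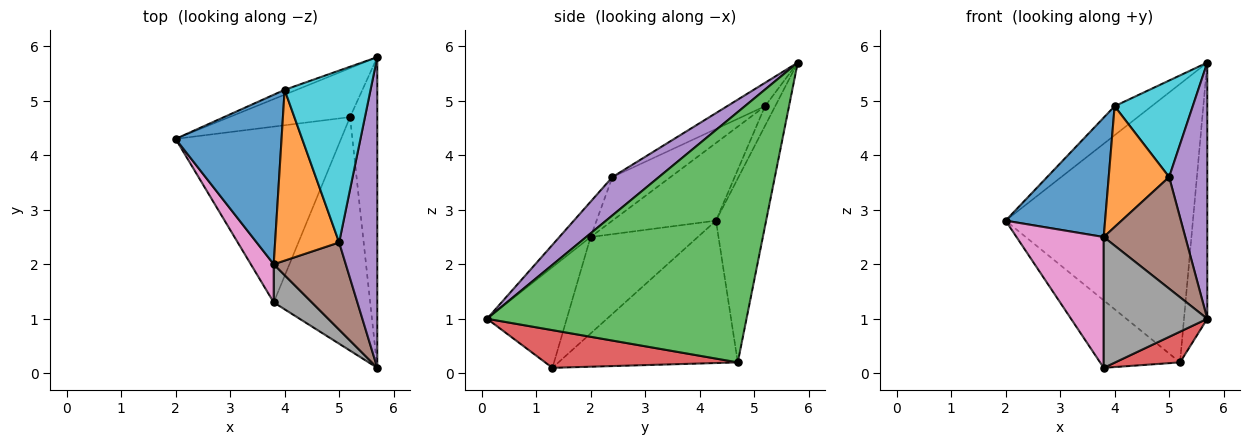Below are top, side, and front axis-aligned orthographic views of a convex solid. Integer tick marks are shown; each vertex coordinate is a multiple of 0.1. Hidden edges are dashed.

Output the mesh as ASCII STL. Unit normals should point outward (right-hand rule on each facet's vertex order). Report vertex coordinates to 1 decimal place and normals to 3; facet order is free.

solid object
 facet normal -0.255 0.952 -0.167
  outer loop
   vertex 5.2 4.7 0.2
   vertex 2.0 4.3 2.8
   vertex 5.7 5.8 5.7
  endloop
 endfacet
 facet normal -0.626 0.279 -0.728
  outer loop
   vertex 5.2 4.7 0.2
   vertex 3.8 1.3 0.1
   vertex 2.0 4.3 2.8
  endloop
 endfacet
 facet normal 0.990 0.089 -0.108
  outer loop
   vertex 5.2 4.7 0.2
   vertex 5.7 5.8 5.7
   vertex 5.7 0.1 1.0
  endloop
 endfacet
 facet normal 0.361 -0.122 -0.925
  outer loop
   vertex 5.2 4.7 0.2
   vertex 5.7 0.1 1.0
   vertex 3.8 1.3 0.1
  endloop
 endfacet
 facet normal 0.613 -0.503 0.610
  outer loop
   vertex 5.0 2.4 3.6
   vertex 5.7 0.1 1.0
   vertex 5.7 5.8 5.7
  endloop
 endfacet
 facet normal -0.289 -0.754 0.589
  outer loop
   vertex 3.8 2.0 2.5
   vertex 5.7 0.1 1.0
   vertex 5.0 2.4 3.6
  endloop
 endfacet
 facet normal -0.763 -0.621 0.181
  outer loop
   vertex 3.8 2.0 2.5
   vertex 2.0 4.3 2.8
   vertex 3.8 1.3 0.1
  endloop
 endfacet
 facet normal -0.594 -0.772 0.225
  outer loop
   vertex 3.8 2.0 2.5
   vertex 3.8 1.3 0.1
   vertex 5.7 0.1 1.0
  endloop
 endfacet
 facet normal -0.261 0.952 -0.159
  outer loop
   vertex 4.0 5.2 4.9
   vertex 5.7 5.8 5.7
   vertex 2.0 4.3 2.8
  endloop
 endfacet
 facet normal -0.231 -0.476 0.848
  outer loop
   vertex 4.0 5.2 4.9
   vertex 5.0 2.4 3.6
   vertex 5.7 5.8 5.7
  endloop
 endfacet
 facet normal -0.514 -0.494 0.701
  outer loop
   vertex 4.0 5.2 4.9
   vertex 2.0 4.3 2.8
   vertex 3.8 2.0 2.5
  endloop
 endfacet
 facet normal -0.486 -0.505 0.714
  outer loop
   vertex 4.0 5.2 4.9
   vertex 3.8 2.0 2.5
   vertex 5.0 2.4 3.6
  endloop
 endfacet
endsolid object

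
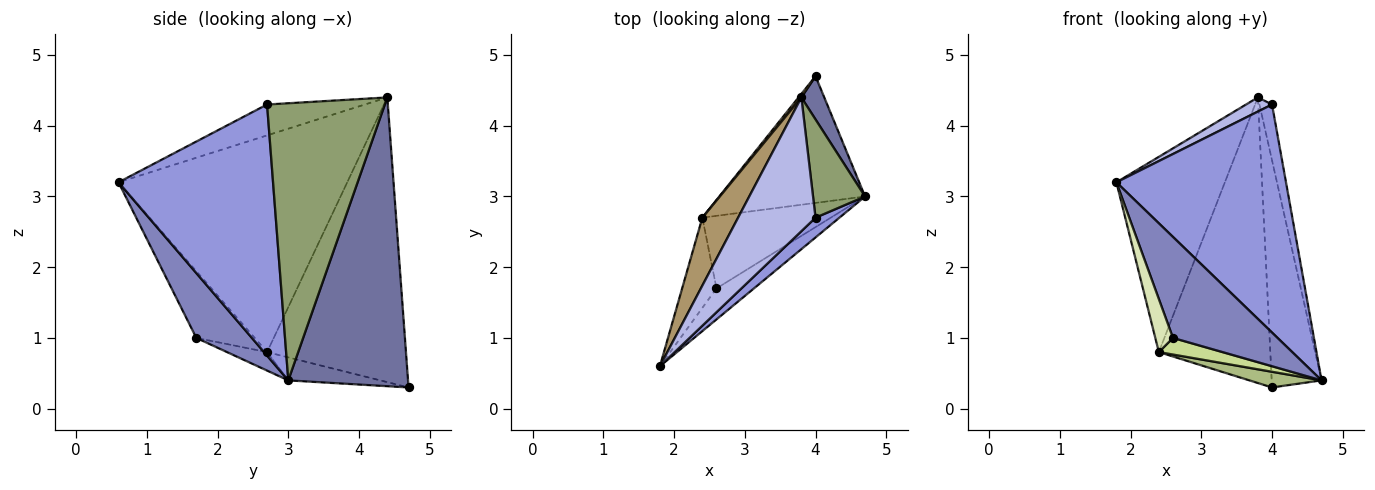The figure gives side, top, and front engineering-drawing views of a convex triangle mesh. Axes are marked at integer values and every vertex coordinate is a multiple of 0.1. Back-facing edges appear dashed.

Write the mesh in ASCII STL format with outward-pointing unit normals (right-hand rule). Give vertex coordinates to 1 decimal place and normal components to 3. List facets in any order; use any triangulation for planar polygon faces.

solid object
 facet normal 0.921 0.383 0.073
  outer loop
   vertex 3.8 4.4 4.4
   vertex 4.7 3.0 0.4
   vertex 4.0 4.7 0.3
  endloop
 endfacet
 facet normal 0.453 -0.852 -0.261
  outer loop
   vertex 2.6 1.7 1.0
   vertex 4.7 3.0 0.4
   vertex 1.8 0.6 3.2
  endloop
 endfacet
 facet normal 0.672 -0.738 0.064
  outer loop
   vertex 4.0 2.7 4.3
   vertex 1.8 0.6 3.2
   vertex 4.7 3.0 0.4
  endloop
 endfacet
 facet normal -0.369 -0.098 0.924
  outer loop
   vertex 4.0 2.7 4.3
   vertex 3.8 4.4 4.4
   vertex 1.8 0.6 3.2
  endloop
 endfacet
 facet normal 0.977 0.104 0.183
  outer loop
   vertex 4.0 2.7 4.3
   vertex 4.7 3.0 0.4
   vertex 3.8 4.4 4.4
  endloop
 endfacet
 facet normal -0.155 -0.121 -0.980
  outer loop
   vertex 2.4 2.7 0.8
   vertex 4.0 4.7 0.3
   vertex 4.7 3.0 0.4
  endloop
 endfacet
 facet normal -0.139 -0.221 -0.965
  outer loop
   vertex 2.4 2.7 0.8
   vertex 4.7 3.0 0.4
   vertex 2.6 1.7 1.0
  endloop
 endfacet
 facet normal -0.858 -0.260 -0.442
  outer loop
   vertex 2.4 2.7 0.8
   vertex 2.6 1.7 1.0
   vertex 1.8 0.6 3.2
  endloop
 endfacet
 facet normal -0.894 0.424 0.147
  outer loop
   vertex 2.4 2.7 0.8
   vertex 1.8 0.6 3.2
   vertex 3.8 4.4 4.4
  endloop
 endfacet
 facet normal -0.780 0.626 0.008
  outer loop
   vertex 2.4 2.7 0.8
   vertex 3.8 4.4 4.4
   vertex 4.0 4.7 0.3
  endloop
 endfacet
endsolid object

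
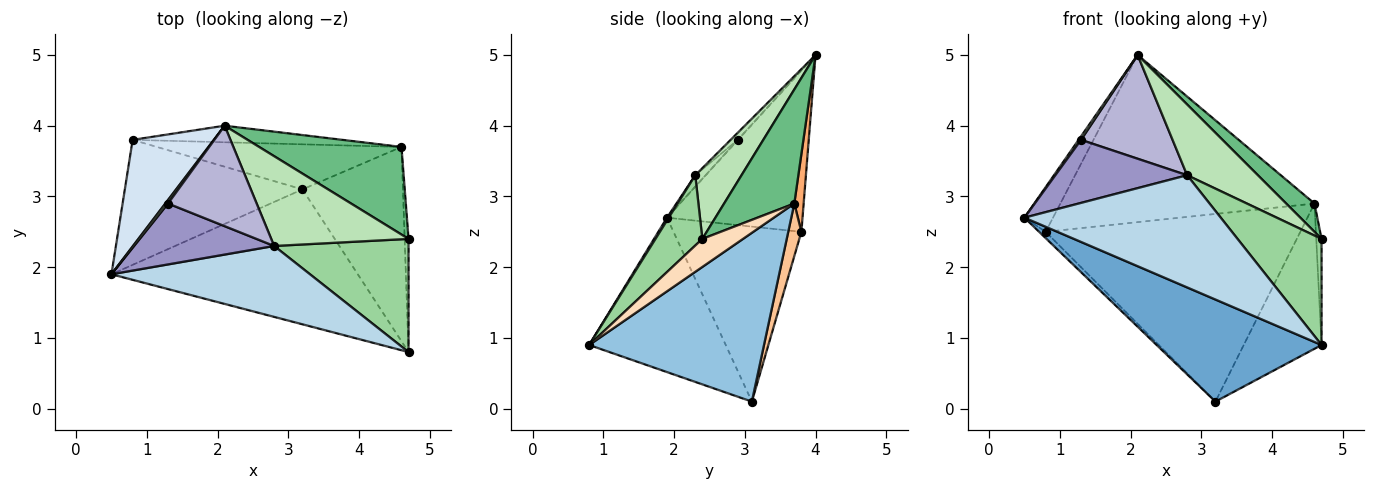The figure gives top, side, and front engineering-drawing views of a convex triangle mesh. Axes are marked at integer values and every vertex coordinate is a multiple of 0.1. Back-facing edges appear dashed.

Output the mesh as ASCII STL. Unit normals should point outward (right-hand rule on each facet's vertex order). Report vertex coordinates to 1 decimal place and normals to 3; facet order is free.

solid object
 facet normal -0.447 -0.540 -0.713
  outer loop
   vertex 3.2 3.1 0.1
   vertex 4.7 0.8 0.9
   vertex 0.5 1.9 2.7
  endloop
 endfacet
 facet normal 0.803 0.357 -0.478
  outer loop
   vertex 4.6 3.7 2.9
   vertex 4.7 0.8 0.9
   vertex 3.2 3.1 0.1
  endloop
 endfacet
 facet normal 0.008 -0.845 0.534
  outer loop
   vertex 2.8 2.3 3.3
   vertex 0.5 1.9 2.7
   vertex 4.7 0.8 0.9
  endloop
 endfacet
 facet normal -0.878 0.185 0.442
  outer loop
   vertex 0.8 3.8 2.5
   vertex 0.5 1.9 2.7
   vertex 2.1 4.0 5.0
  endloop
 endfacet
 facet normal -0.701 0.036 -0.712
  outer loop
   vertex 0.8 3.8 2.5
   vertex 3.2 3.1 0.1
   vertex 0.5 1.9 2.7
  endloop
 endfacet
 facet normal 0.037 0.994 -0.099
  outer loop
   vertex 0.8 3.8 2.5
   vertex 2.1 4.0 5.0
   vertex 4.6 3.7 2.9
  endloop
 endfacet
 facet normal 0.050 0.971 -0.233
  outer loop
   vertex 0.8 3.8 2.5
   vertex 4.6 3.7 2.9
   vertex 3.2 3.1 0.1
  endloop
 endfacet
 facet normal 0.982 0.128 -0.137
  outer loop
   vertex 4.7 2.4 2.4
   vertex 4.7 0.8 0.9
   vertex 4.6 3.7 2.9
  endloop
 endfacet
 facet normal 0.606 -0.244 0.757
  outer loop
   vertex 4.7 2.4 2.4
   vertex 4.6 3.7 2.9
   vertex 2.1 4.0 5.0
  endloop
 endfacet
 facet normal 0.356 -0.639 0.682
  outer loop
   vertex 4.7 2.4 2.4
   vertex 2.8 2.3 3.3
   vertex 4.7 0.8 0.9
  endloop
 endfacet
 facet normal 0.375 -0.574 0.728
  outer loop
   vertex 4.7 2.4 2.4
   vertex 2.1 4.0 5.0
   vertex 2.8 2.3 3.3
  endloop
 endfacet
 facet normal -0.088 -0.704 0.704
  outer loop
   vertex 1.3 2.9 3.8
   vertex 2.1 4.0 5.0
   vertex 0.5 1.9 2.7
  endloop
 endfacet
 facet normal -0.056 -0.718 0.694
  outer loop
   vertex 1.3 2.9 3.8
   vertex 0.5 1.9 2.7
   vertex 2.8 2.3 3.3
  endloop
 endfacet
 facet normal -0.055 -0.717 0.695
  outer loop
   vertex 1.3 2.9 3.8
   vertex 2.8 2.3 3.3
   vertex 2.1 4.0 5.0
  endloop
 endfacet
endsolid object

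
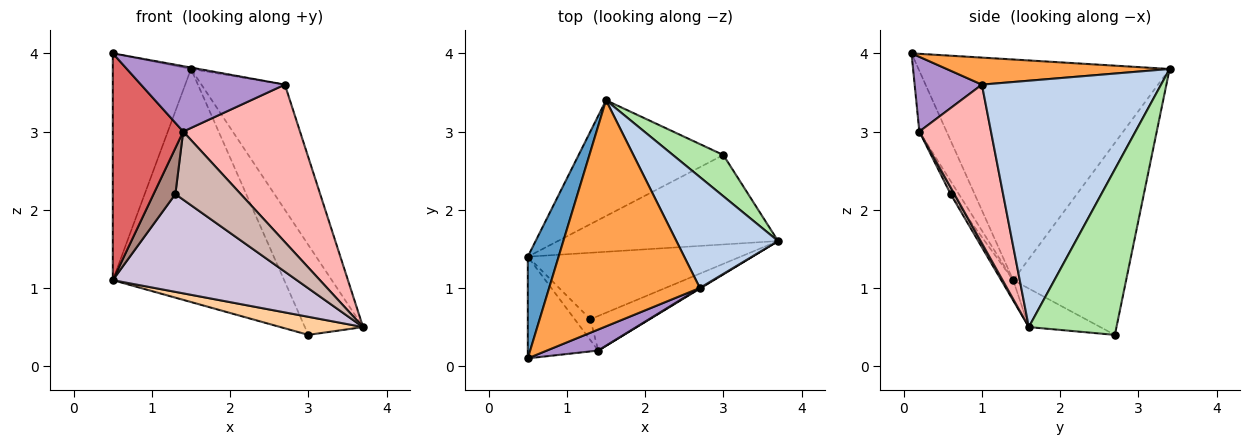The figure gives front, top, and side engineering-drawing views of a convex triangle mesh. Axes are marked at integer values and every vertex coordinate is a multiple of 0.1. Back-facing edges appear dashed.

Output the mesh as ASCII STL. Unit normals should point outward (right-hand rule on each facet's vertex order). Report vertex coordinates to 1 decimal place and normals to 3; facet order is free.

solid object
 facet normal -0.946 0.295 0.132
  outer loop
   vertex 0.5 0.1 4.0
   vertex 1.5 3.4 3.8
   vertex 0.5 1.4 1.1
  endloop
 endfacet
 facet normal 0.849 0.395 0.350
  outer loop
   vertex 2.7 1.0 3.6
   vertex 3.7 1.6 0.5
   vertex 1.5 3.4 3.8
  endloop
 endfacet
 facet normal 0.176 0.006 0.984
  outer loop
   vertex 2.7 1.0 3.6
   vertex 1.5 3.4 3.8
   vertex 0.5 0.1 4.0
  endloop
 endfacet
 facet normal -0.169 -0.195 -0.966
  outer loop
   vertex 3.0 2.7 0.4
   vertex 3.7 1.6 0.5
   vertex 0.5 1.4 1.1
  endloop
 endfacet
 facet normal -0.508 0.771 -0.383
  outer loop
   vertex 3.0 2.7 0.4
   vertex 0.5 1.4 1.1
   vertex 1.5 3.4 3.8
  endloop
 endfacet
 facet normal 0.807 0.536 0.246
  outer loop
   vertex 3.0 2.7 0.4
   vertex 1.5 3.4 3.8
   vertex 3.7 1.6 0.5
  endloop
 endfacet
 facet normal -0.333 -0.860 -0.386
  outer loop
   vertex 1.4 0.2 3.0
   vertex 0.5 0.1 4.0
   vertex 0.5 1.4 1.1
  endloop
 endfacet
 facet normal 0.523 -0.852 0.004
  outer loop
   vertex 1.4 0.2 3.0
   vertex 3.7 1.6 0.5
   vertex 2.7 1.0 3.6
  endloop
 endfacet
 facet normal 0.407 -0.870 0.279
  outer loop
   vertex 1.4 0.2 3.0
   vertex 2.7 1.0 3.6
   vertex 0.5 0.1 4.0
  endloop
 endfacet
 facet normal -0.054 -0.826 -0.561
  outer loop
   vertex 1.3 0.6 2.2
   vertex 0.5 1.4 1.1
   vertex 3.7 1.6 0.5
  endloop
 endfacet
 facet normal -0.325 -0.861 -0.390
  outer loop
   vertex 1.3 0.6 2.2
   vertex 1.4 0.2 3.0
   vertex 0.5 1.4 1.1
  endloop
 endfacet
 facet normal 0.051 -0.891 -0.452
  outer loop
   vertex 1.3 0.6 2.2
   vertex 3.7 1.6 0.5
   vertex 1.4 0.2 3.0
  endloop
 endfacet
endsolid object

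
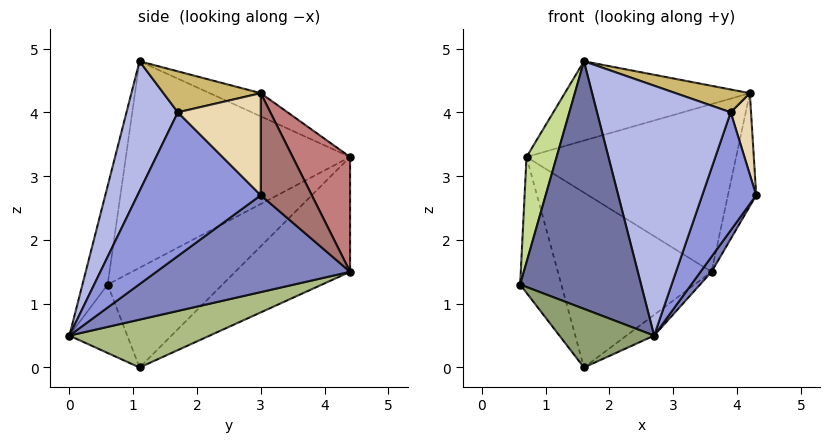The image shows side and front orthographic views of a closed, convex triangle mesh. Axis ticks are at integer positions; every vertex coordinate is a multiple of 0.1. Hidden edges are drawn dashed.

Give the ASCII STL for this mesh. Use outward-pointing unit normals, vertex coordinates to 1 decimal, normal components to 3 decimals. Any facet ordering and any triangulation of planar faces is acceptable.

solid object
 facet normal -0.200 -0.960 0.194
  outer loop
   vertex 1.6 1.1 4.8
   vertex 0.6 0.6 1.3
   vertex 2.7 0.0 0.5
  endloop
 endfacet
 facet normal 0.838 -0.048 -0.544
  outer loop
   vertex 3.6 4.4 1.5
   vertex 4.3 3.0 2.7
   vertex 2.7 0.0 0.5
  endloop
 endfacet
 facet normal 0.910 -0.398 -0.118
  outer loop
   vertex 3.9 1.7 4.0
   vertex 2.7 0.0 0.5
   vertex 4.3 3.0 2.7
  endloop
 endfacet
 facet normal 0.340 -0.886 0.314
  outer loop
   vertex 3.9 1.7 4.0
   vertex 1.6 1.1 4.8
   vertex 2.7 0.0 0.5
  endloop
 endfacet
 facet normal -0.421 -0.689 -0.589
  outer loop
   vertex 1.6 1.1 0.0
   vertex 2.7 0.0 0.5
   vertex 0.6 0.6 1.3
  endloop
 endfacet
 facet normal 0.490 0.097 -0.866
  outer loop
   vertex 1.6 1.1 0.0
   vertex 3.6 4.4 1.5
   vertex 2.7 0.0 0.5
  endloop
 endfacet
 facet normal -0.949 -0.127 0.289
  outer loop
   vertex 0.7 4.4 3.3
   vertex 0.6 0.6 1.3
   vertex 1.6 1.1 4.8
  endloop
 endfacet
 facet normal -0.809 0.290 -0.511
  outer loop
   vertex 0.7 4.4 3.3
   vertex 1.6 1.1 0.0
   vertex 0.6 0.6 1.3
  endloop
 endfacet
 facet normal -0.431 0.577 -0.694
  outer loop
   vertex 0.7 4.4 3.3
   vertex 3.6 4.4 1.5
   vertex 1.6 1.1 0.0
  endloop
 endfacet
 facet normal 0.381 -0.290 0.878
  outer loop
   vertex 4.2 3.0 4.3
   vertex 1.6 1.1 4.8
   vertex 3.9 1.7 4.0
  endloop
 endfacet
 facet normal -0.107 0.387 0.916
  outer loop
   vertex 4.2 3.0 4.3
   vertex 0.7 4.4 3.3
   vertex 1.6 1.1 4.8
  endloop
 endfacet
 facet normal 0.969 -0.238 0.061
  outer loop
   vertex 4.2 3.0 4.3
   vertex 3.9 1.7 4.0
   vertex 4.3 3.0 2.7
  endloop
 endfacet
 facet normal 0.874 0.484 0.055
  outer loop
   vertex 4.2 3.0 4.3
   vertex 4.3 3.0 2.7
   vertex 3.6 4.4 1.5
  endloop
 endfacet
 facet normal 0.243 0.887 0.392
  outer loop
   vertex 4.2 3.0 4.3
   vertex 3.6 4.4 1.5
   vertex 0.7 4.4 3.3
  endloop
 endfacet
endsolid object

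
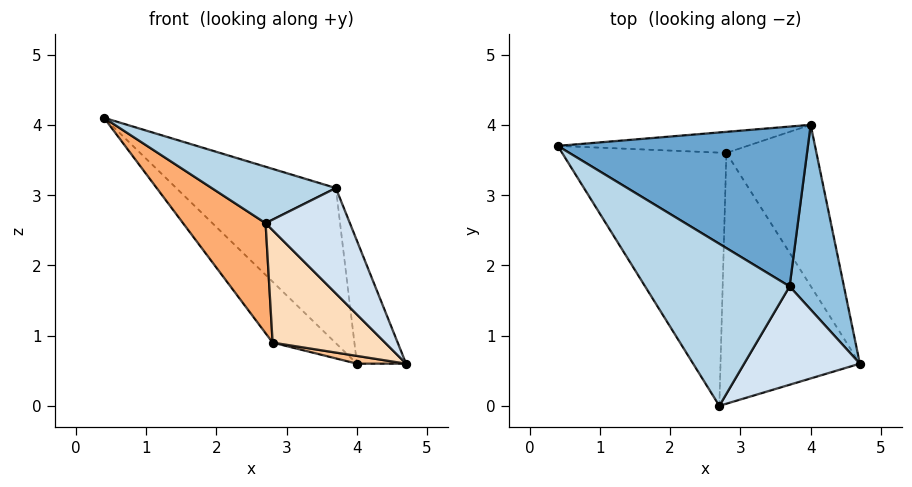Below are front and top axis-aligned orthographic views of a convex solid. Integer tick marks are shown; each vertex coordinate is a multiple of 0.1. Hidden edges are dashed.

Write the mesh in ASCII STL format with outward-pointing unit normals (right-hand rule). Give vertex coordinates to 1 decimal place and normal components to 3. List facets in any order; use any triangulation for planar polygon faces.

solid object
 facet normal 0.539 0.587 0.604
  outer loop
   vertex 3.7 1.7 3.1
   vertex 4.0 4.0 0.6
   vertex 0.4 3.7 4.1
  endloop
 endfacet
 facet normal 0.937 0.193 0.290
  outer loop
   vertex 3.7 1.7 3.1
   vertex 4.7 0.6 0.6
   vertex 4.0 4.0 0.6
  endloop
 endfacet
 facet normal 0.087 -0.328 0.941
  outer loop
   vertex 3.7 1.7 3.1
   vertex 0.4 3.7 4.1
   vertex 2.7 0.0 2.6
  endloop
 endfacet
 facet normal 0.670 -0.543 0.507
  outer loop
   vertex 3.7 1.7 3.1
   vertex 2.7 0.0 2.6
   vertex 4.7 0.6 0.6
  endloop
 endfacet
 facet normal -0.369 0.878 -0.304
  outer loop
   vertex 2.8 3.6 0.9
   vertex 0.4 3.7 4.1
   vertex 4.0 4.0 0.6
  endloop
 endfacet
 facet normal -0.778 -0.250 -0.576
  outer loop
   vertex 2.8 3.6 0.9
   vertex 2.7 0.0 2.6
   vertex 0.4 3.7 4.1
  endloop
 endfacet
 facet normal -0.228 -0.047 -0.973
  outer loop
   vertex 2.8 3.6 0.9
   vertex 4.0 4.0 0.6
   vertex 4.7 0.6 0.6
  endloop
 endfacet
 facet normal -0.620 -0.321 -0.716
  outer loop
   vertex 2.8 3.6 0.9
   vertex 4.7 0.6 0.6
   vertex 2.7 0.0 2.6
  endloop
 endfacet
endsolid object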